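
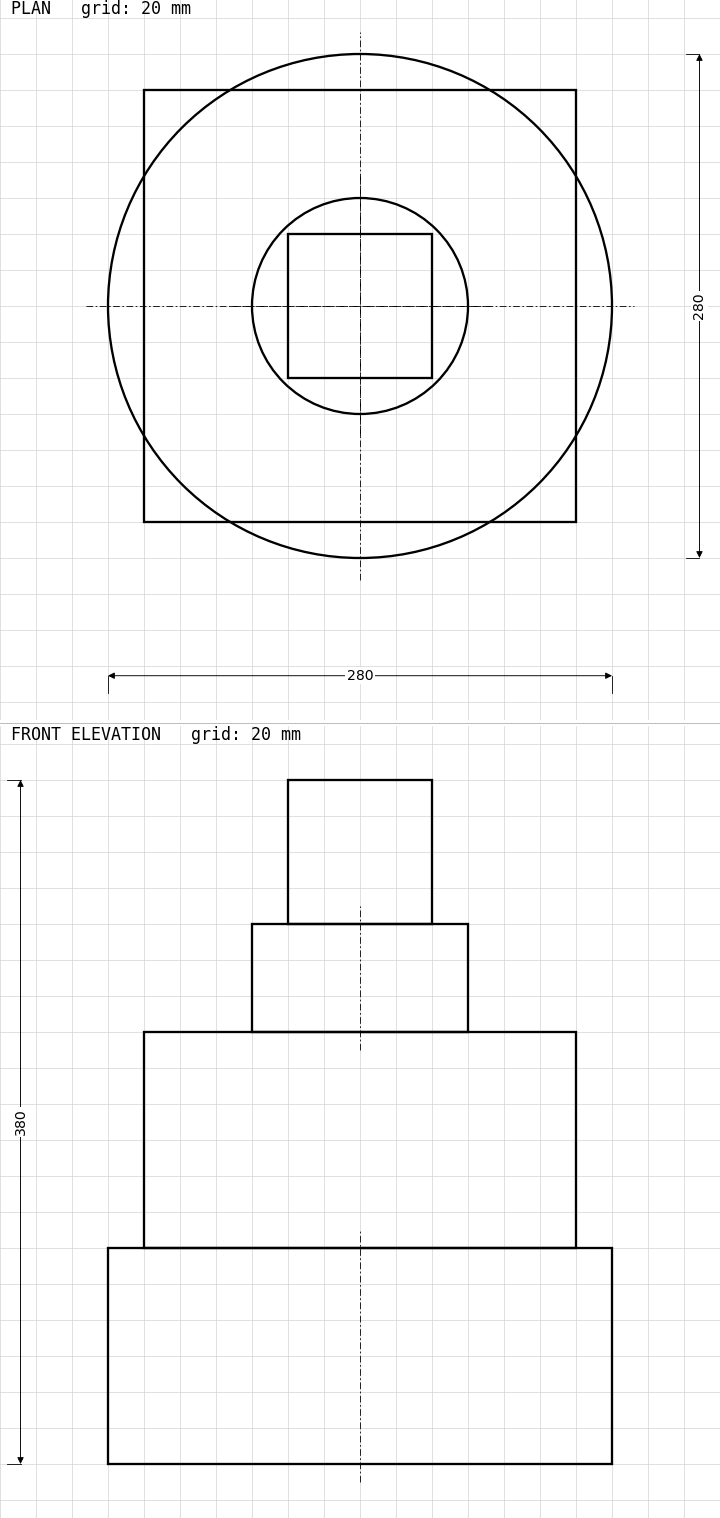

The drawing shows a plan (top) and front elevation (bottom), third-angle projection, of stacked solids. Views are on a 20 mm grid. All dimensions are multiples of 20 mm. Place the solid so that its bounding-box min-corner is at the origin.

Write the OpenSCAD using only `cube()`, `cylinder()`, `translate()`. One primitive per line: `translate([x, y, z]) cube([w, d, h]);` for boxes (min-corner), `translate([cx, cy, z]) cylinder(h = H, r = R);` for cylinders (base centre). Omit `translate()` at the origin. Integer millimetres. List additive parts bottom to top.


translate([140, 140, 0]) cylinder(h = 120, r = 140);
translate([20, 20, 120]) cube([240, 240, 120]);
translate([140, 140, 240]) cylinder(h = 60, r = 60);
translate([100, 100, 300]) cube([80, 80, 80]);


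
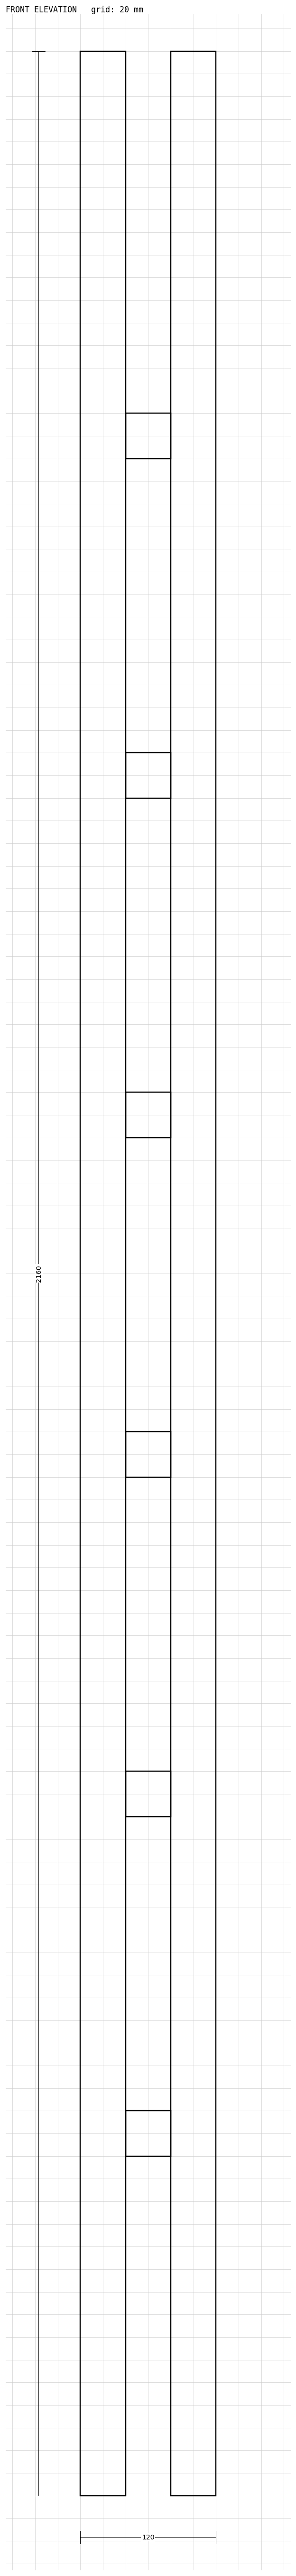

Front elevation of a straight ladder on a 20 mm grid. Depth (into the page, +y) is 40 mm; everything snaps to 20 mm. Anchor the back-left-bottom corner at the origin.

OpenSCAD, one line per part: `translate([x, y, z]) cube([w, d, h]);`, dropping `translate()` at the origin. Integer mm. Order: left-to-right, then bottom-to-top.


cube([40, 40, 2160]);
translate([40, 0, 300]) cube([40, 40, 40]);
translate([40, 0, 600]) cube([40, 40, 40]);
translate([40, 0, 900]) cube([40, 40, 40]);
translate([40, 0, 1200]) cube([40, 40, 40]);
translate([40, 0, 1500]) cube([40, 40, 40]);
translate([40, 0, 1800]) cube([40, 40, 40]);
translate([80, 0, 0]) cube([40, 40, 2160]);


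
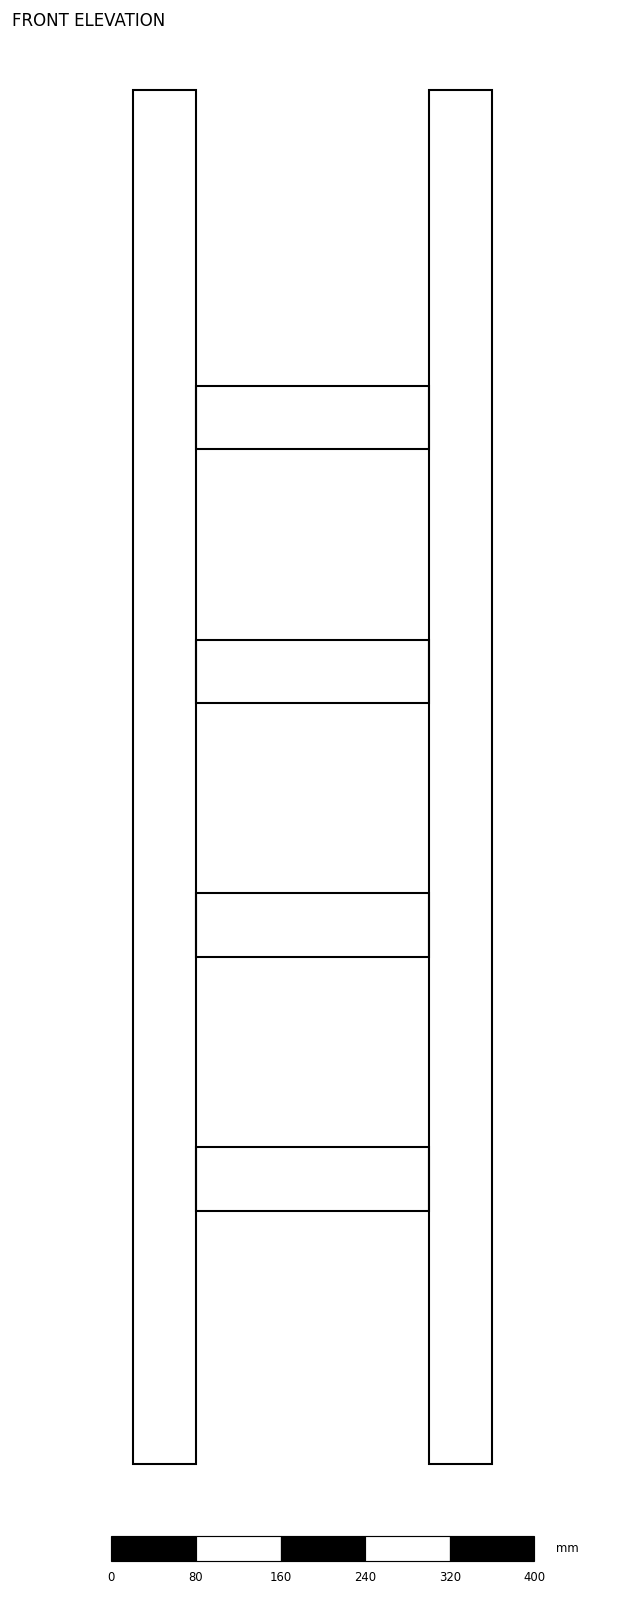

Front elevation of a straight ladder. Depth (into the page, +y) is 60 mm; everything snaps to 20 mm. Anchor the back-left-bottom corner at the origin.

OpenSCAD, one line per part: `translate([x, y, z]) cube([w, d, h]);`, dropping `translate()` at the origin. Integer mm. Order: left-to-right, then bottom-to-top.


cube([60, 60, 1300]);
translate([60, 0, 240]) cube([220, 60, 60]);
translate([60, 0, 480]) cube([220, 60, 60]);
translate([60, 0, 720]) cube([220, 60, 60]);
translate([60, 0, 960]) cube([220, 60, 60]);
translate([280, 0, 0]) cube([60, 60, 1300]);


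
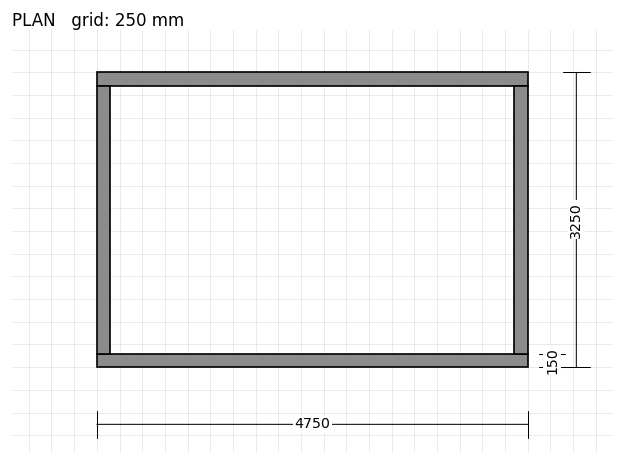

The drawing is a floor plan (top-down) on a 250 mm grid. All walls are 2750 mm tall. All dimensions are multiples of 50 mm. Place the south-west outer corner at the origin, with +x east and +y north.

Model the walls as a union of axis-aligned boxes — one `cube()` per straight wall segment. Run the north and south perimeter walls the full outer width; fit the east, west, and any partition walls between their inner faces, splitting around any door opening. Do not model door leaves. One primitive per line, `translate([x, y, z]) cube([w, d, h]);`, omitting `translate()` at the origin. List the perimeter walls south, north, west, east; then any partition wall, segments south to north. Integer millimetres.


cube([4750, 150, 2750]);
translate([0, 3100, 0]) cube([4750, 150, 2750]);
translate([0, 150, 0]) cube([150, 2950, 2750]);
translate([4600, 150, 0]) cube([150, 2950, 2750]);


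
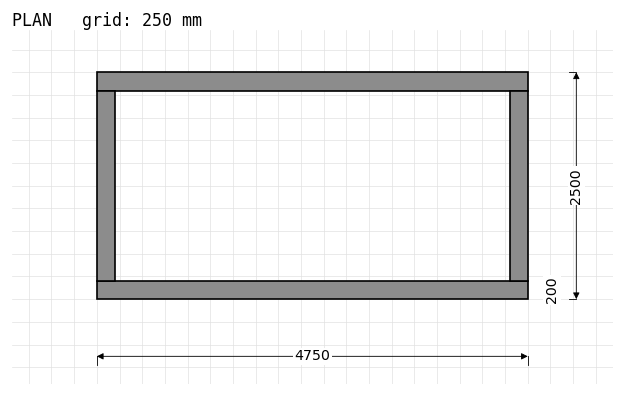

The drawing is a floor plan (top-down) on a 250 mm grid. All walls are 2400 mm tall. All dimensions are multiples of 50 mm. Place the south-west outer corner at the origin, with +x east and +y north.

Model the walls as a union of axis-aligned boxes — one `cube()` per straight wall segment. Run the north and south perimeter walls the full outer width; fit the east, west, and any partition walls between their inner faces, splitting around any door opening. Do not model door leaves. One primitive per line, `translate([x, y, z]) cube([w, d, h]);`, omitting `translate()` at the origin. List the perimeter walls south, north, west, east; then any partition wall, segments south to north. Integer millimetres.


cube([4750, 200, 2400]);
translate([0, 2300, 0]) cube([4750, 200, 2400]);
translate([0, 200, 0]) cube([200, 2100, 2400]);
translate([4550, 200, 0]) cube([200, 2100, 2400]);


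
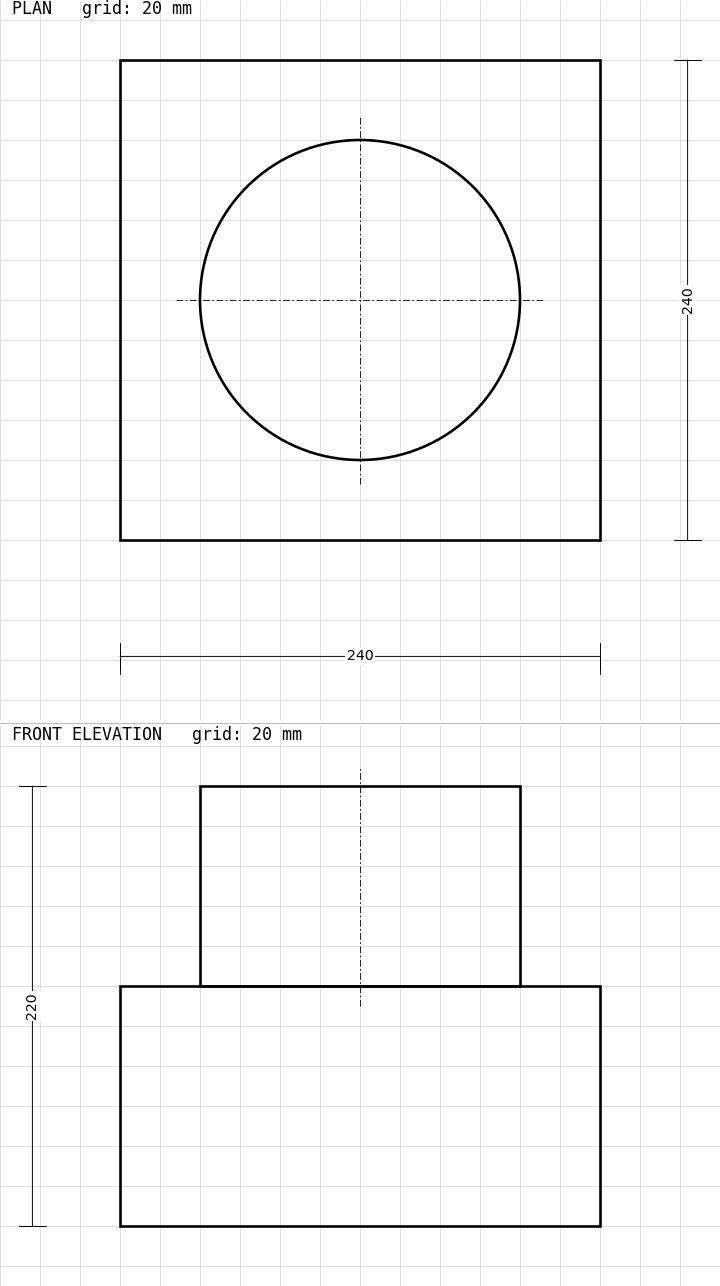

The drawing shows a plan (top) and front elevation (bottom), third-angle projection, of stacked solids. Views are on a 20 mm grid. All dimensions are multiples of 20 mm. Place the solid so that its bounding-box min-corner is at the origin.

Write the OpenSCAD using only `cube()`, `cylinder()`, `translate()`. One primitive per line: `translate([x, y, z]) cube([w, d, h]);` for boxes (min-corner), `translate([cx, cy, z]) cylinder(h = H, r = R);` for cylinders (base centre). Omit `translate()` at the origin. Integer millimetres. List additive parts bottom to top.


cube([240, 240, 120]);
translate([120, 120, 120]) cylinder(h = 100, r = 80);


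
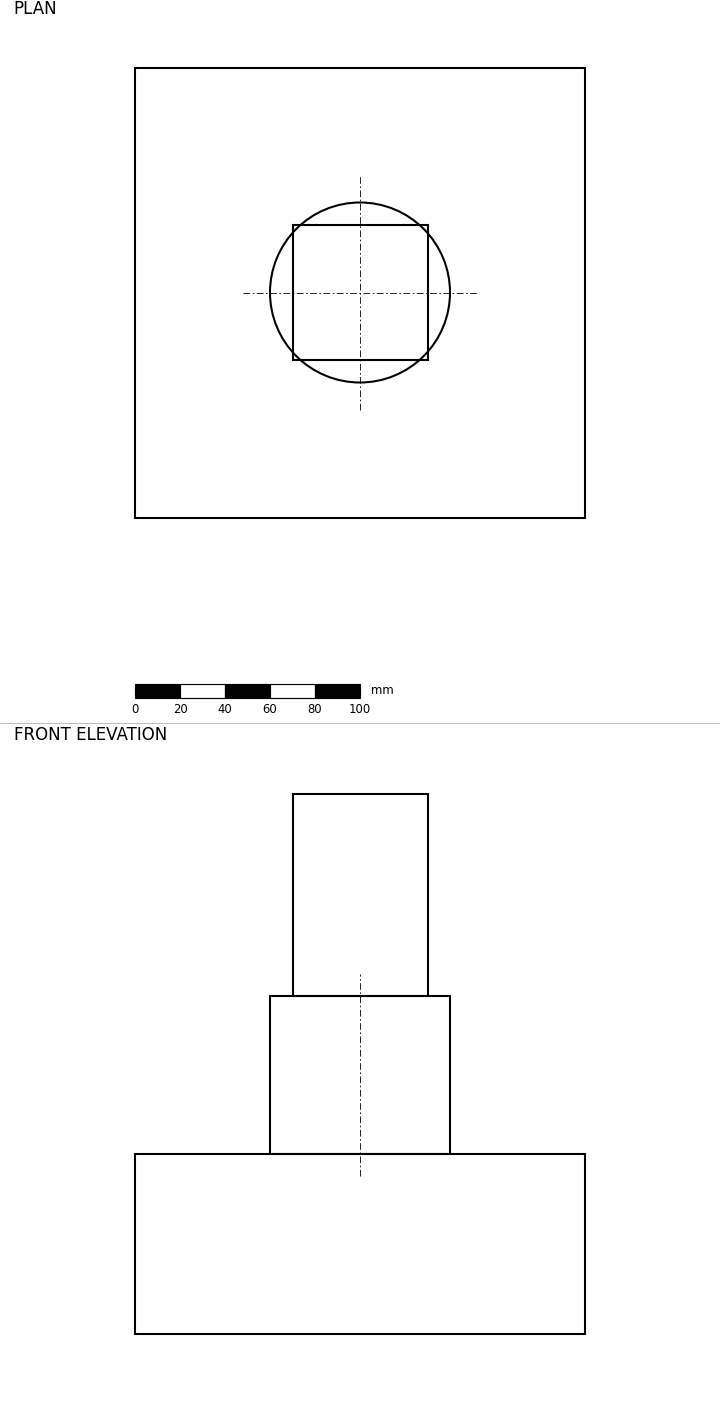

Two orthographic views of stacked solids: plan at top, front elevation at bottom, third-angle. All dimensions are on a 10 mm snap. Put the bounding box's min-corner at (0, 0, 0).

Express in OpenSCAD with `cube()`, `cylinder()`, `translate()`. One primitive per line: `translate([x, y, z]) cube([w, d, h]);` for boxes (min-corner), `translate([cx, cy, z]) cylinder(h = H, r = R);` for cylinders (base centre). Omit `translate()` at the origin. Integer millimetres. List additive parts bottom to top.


cube([200, 200, 80]);
translate([100, 100, 80]) cylinder(h = 70, r = 40);
translate([70, 70, 150]) cube([60, 60, 90]);


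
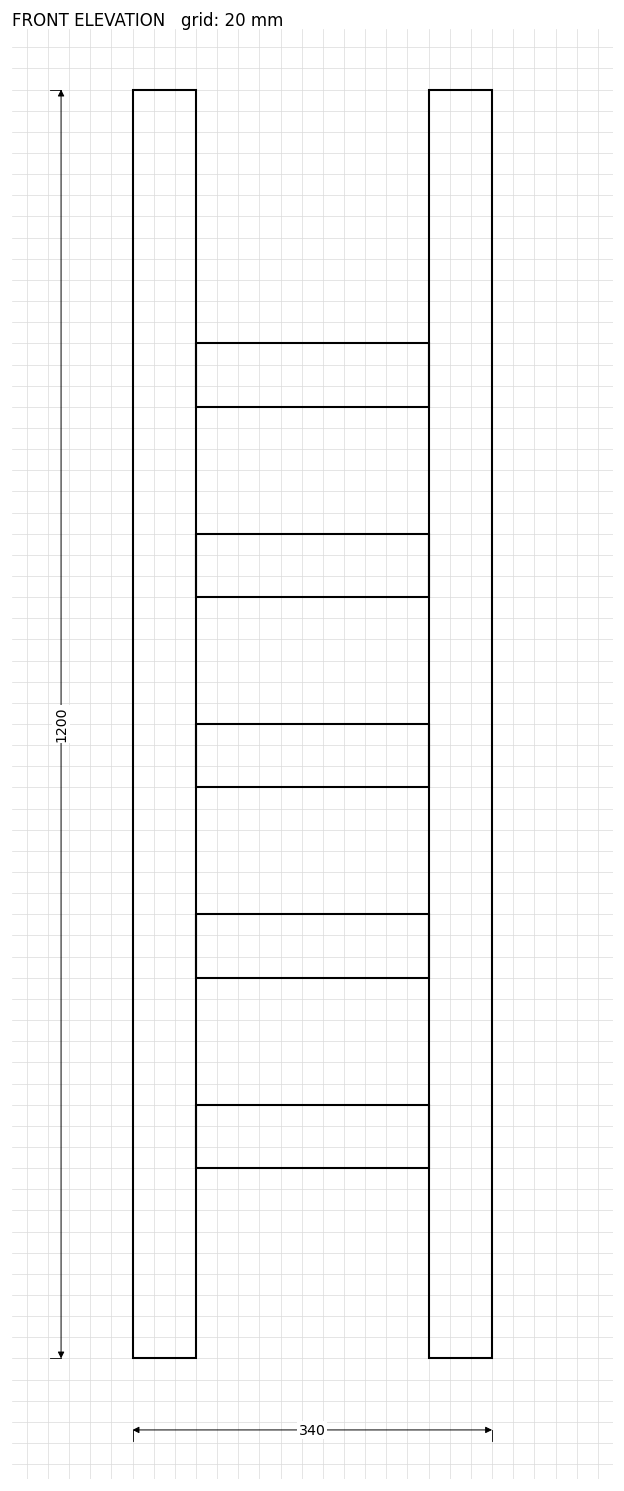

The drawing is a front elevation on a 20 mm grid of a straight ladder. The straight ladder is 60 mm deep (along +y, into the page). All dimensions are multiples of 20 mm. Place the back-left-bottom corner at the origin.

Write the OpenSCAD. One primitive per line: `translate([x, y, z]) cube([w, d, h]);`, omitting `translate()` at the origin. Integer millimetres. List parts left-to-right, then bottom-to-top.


cube([60, 60, 1200]);
translate([60, 0, 180]) cube([220, 60, 60]);
translate([60, 0, 360]) cube([220, 60, 60]);
translate([60, 0, 540]) cube([220, 60, 60]);
translate([60, 0, 720]) cube([220, 60, 60]);
translate([60, 0, 900]) cube([220, 60, 60]);
translate([280, 0, 0]) cube([60, 60, 1200]);


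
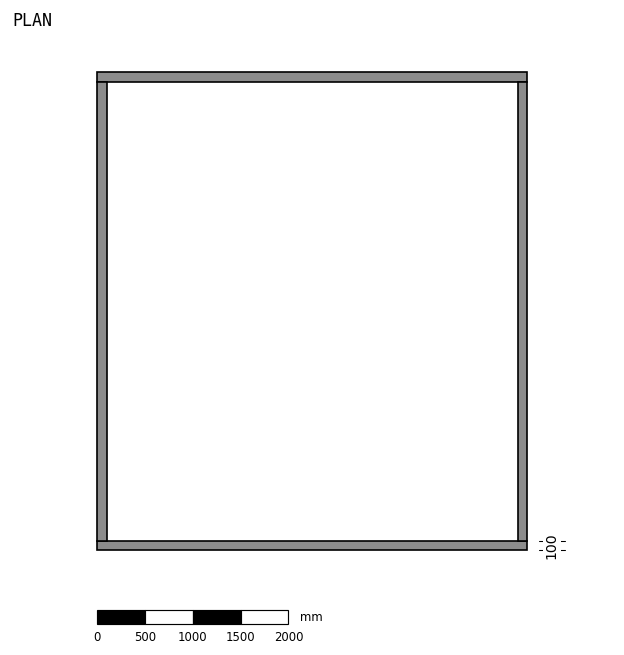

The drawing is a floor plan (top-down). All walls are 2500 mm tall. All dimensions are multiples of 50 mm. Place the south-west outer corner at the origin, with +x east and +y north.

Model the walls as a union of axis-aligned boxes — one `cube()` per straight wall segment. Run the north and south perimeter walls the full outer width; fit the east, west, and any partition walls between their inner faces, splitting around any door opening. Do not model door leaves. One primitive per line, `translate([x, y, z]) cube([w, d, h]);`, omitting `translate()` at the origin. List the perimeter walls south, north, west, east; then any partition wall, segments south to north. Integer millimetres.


cube([4500, 100, 2500]);
translate([0, 4900, 0]) cube([4500, 100, 2500]);
translate([0, 100, 0]) cube([100, 4800, 2500]);
translate([4400, 100, 0]) cube([100, 4800, 2500]);


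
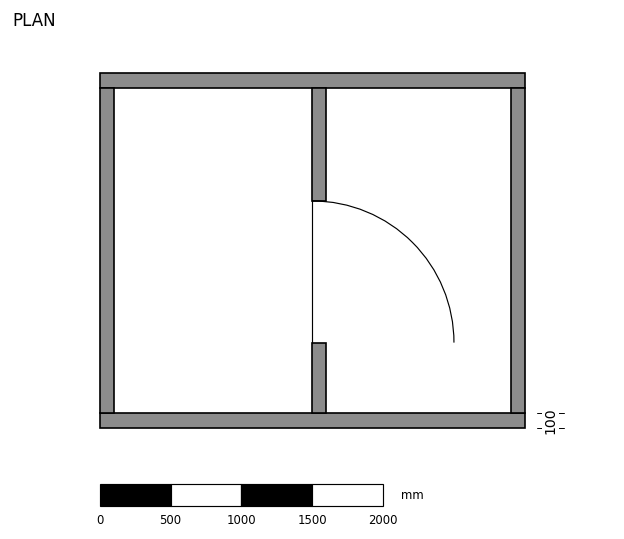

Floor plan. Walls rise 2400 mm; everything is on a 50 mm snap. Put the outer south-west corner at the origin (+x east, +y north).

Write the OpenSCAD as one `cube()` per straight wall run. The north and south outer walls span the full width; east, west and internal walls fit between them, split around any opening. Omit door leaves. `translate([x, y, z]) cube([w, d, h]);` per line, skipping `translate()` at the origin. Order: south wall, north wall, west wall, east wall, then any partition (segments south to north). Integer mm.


cube([3000, 100, 2400]);
translate([0, 2400, 0]) cube([3000, 100, 2400]);
translate([0, 100, 0]) cube([100, 2300, 2400]);
translate([2900, 100, 0]) cube([100, 2300, 2400]);
translate([1500, 100, 0]) cube([100, 500, 2400]);
translate([1500, 1600, 0]) cube([100, 800, 2400]);


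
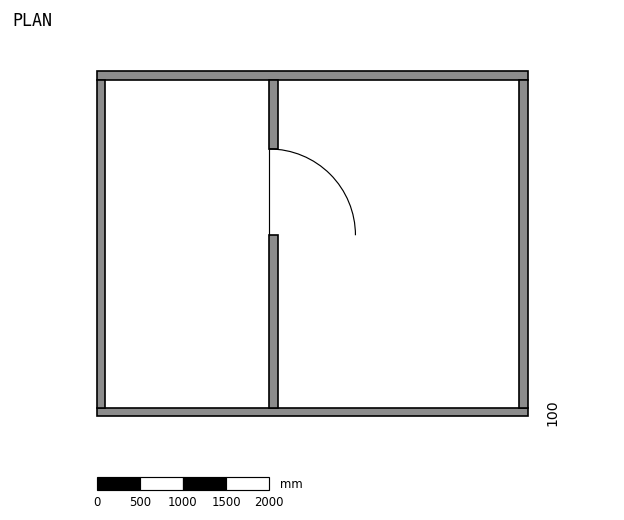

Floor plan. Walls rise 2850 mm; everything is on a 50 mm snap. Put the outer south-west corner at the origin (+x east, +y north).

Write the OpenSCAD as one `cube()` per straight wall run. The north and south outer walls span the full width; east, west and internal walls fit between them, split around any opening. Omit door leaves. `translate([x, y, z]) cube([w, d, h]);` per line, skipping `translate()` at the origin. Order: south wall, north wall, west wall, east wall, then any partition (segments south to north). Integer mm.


cube([5000, 100, 2850]);
translate([0, 3900, 0]) cube([5000, 100, 2850]);
translate([0, 100, 0]) cube([100, 3800, 2850]);
translate([4900, 100, 0]) cube([100, 3800, 2850]);
translate([2000, 100, 0]) cube([100, 2000, 2850]);
translate([2000, 3100, 0]) cube([100, 800, 2850]);


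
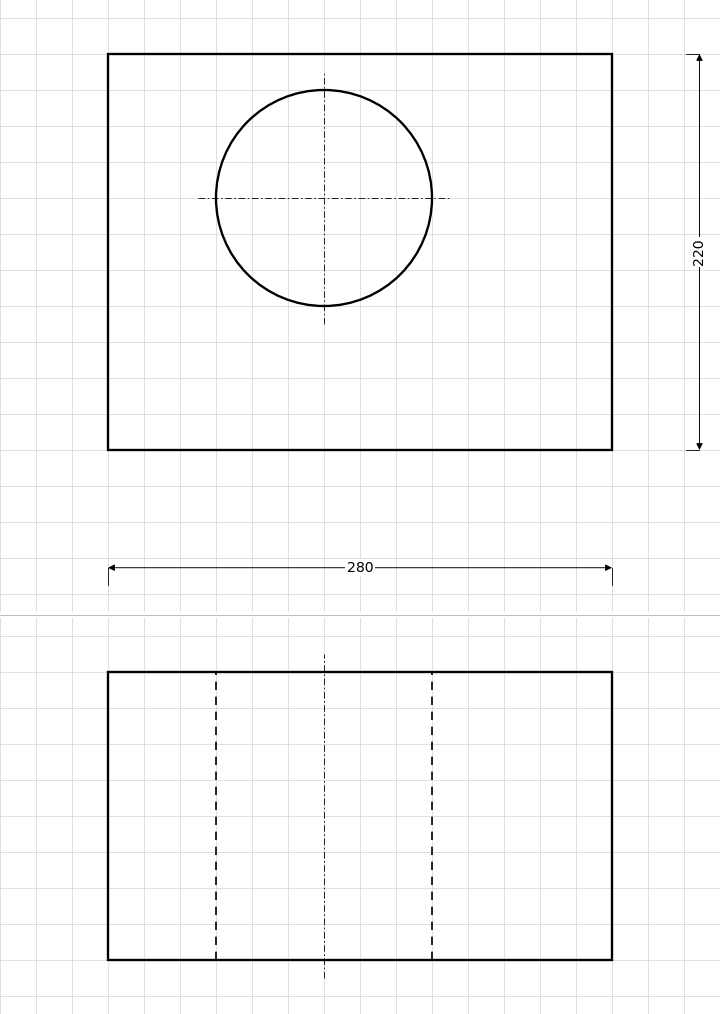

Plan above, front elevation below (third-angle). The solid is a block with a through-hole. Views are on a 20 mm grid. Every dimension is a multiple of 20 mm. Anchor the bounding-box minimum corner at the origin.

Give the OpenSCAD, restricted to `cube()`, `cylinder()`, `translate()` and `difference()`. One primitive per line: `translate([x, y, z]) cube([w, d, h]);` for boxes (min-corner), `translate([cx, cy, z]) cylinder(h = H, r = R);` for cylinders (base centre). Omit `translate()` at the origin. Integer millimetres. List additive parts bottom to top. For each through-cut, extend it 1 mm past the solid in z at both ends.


difference() {
  cube([280, 220, 160]);
  translate([120, 140, -1]) cylinder(h = 162, r = 60);
}


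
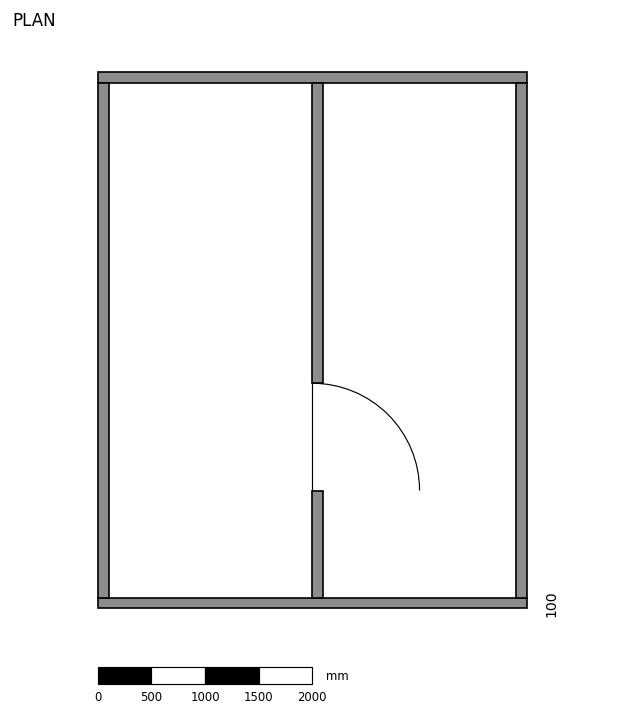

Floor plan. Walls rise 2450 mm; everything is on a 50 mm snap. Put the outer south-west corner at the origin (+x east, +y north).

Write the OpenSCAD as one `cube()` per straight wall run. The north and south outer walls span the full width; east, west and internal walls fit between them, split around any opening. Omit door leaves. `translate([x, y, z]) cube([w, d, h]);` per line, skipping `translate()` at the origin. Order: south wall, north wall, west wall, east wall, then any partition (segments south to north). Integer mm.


cube([4000, 100, 2450]);
translate([0, 4900, 0]) cube([4000, 100, 2450]);
translate([0, 100, 0]) cube([100, 4800, 2450]);
translate([3900, 100, 0]) cube([100, 4800, 2450]);
translate([2000, 100, 0]) cube([100, 1000, 2450]);
translate([2000, 2100, 0]) cube([100, 2800, 2450]);


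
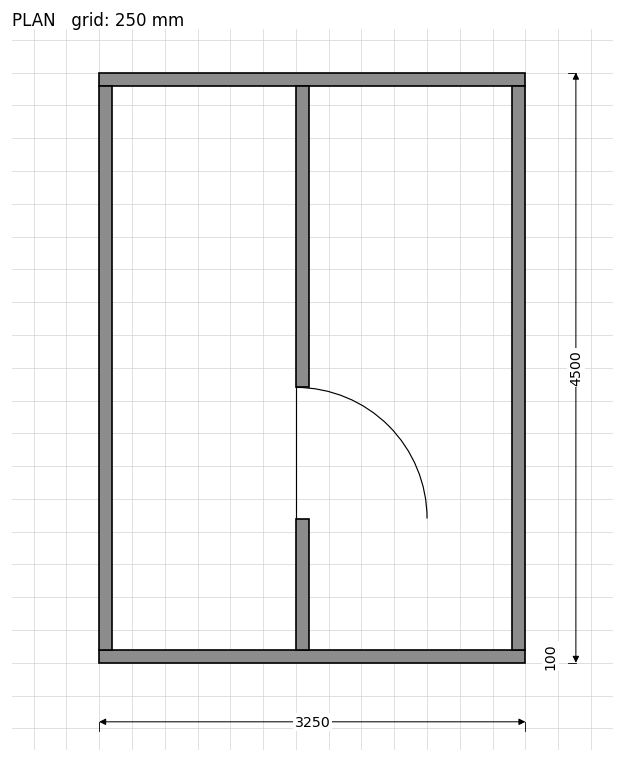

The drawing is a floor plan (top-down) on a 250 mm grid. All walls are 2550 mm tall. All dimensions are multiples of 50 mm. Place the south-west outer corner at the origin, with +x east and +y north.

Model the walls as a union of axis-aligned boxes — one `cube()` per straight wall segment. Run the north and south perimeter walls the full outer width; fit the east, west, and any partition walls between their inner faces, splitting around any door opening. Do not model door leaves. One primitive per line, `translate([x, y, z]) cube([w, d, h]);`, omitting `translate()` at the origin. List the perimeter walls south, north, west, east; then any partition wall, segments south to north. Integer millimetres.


cube([3250, 100, 2550]);
translate([0, 4400, 0]) cube([3250, 100, 2550]);
translate([0, 100, 0]) cube([100, 4300, 2550]);
translate([3150, 100, 0]) cube([100, 4300, 2550]);
translate([1500, 100, 0]) cube([100, 1000, 2550]);
translate([1500, 2100, 0]) cube([100, 2300, 2550]);


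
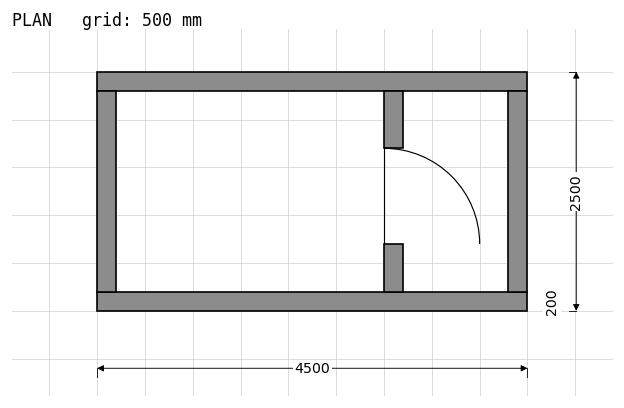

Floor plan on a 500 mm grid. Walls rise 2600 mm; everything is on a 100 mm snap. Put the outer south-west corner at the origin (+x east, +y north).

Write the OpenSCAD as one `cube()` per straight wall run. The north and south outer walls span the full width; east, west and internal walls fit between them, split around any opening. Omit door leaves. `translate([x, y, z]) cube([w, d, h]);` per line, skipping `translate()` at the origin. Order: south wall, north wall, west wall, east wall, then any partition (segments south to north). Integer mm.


cube([4500, 200, 2600]);
translate([0, 2300, 0]) cube([4500, 200, 2600]);
translate([0, 200, 0]) cube([200, 2100, 2600]);
translate([4300, 200, 0]) cube([200, 2100, 2600]);
translate([3000, 200, 0]) cube([200, 500, 2600]);
translate([3000, 1700, 0]) cube([200, 600, 2600]);


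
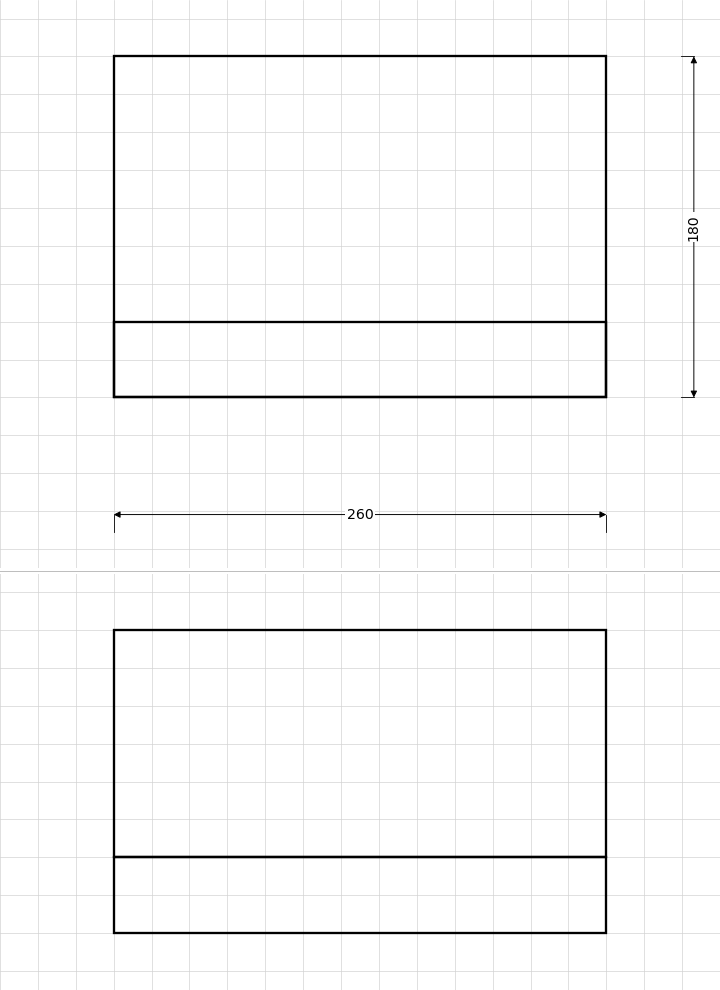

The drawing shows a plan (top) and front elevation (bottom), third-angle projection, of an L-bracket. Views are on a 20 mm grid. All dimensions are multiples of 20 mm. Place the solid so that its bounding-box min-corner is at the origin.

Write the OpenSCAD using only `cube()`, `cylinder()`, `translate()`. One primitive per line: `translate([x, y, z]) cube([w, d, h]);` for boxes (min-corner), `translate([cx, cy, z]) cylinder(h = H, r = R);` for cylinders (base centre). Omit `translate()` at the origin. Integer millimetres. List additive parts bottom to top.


cube([260, 180, 40]);
translate([0, 0, 40]) cube([260, 40, 120]);


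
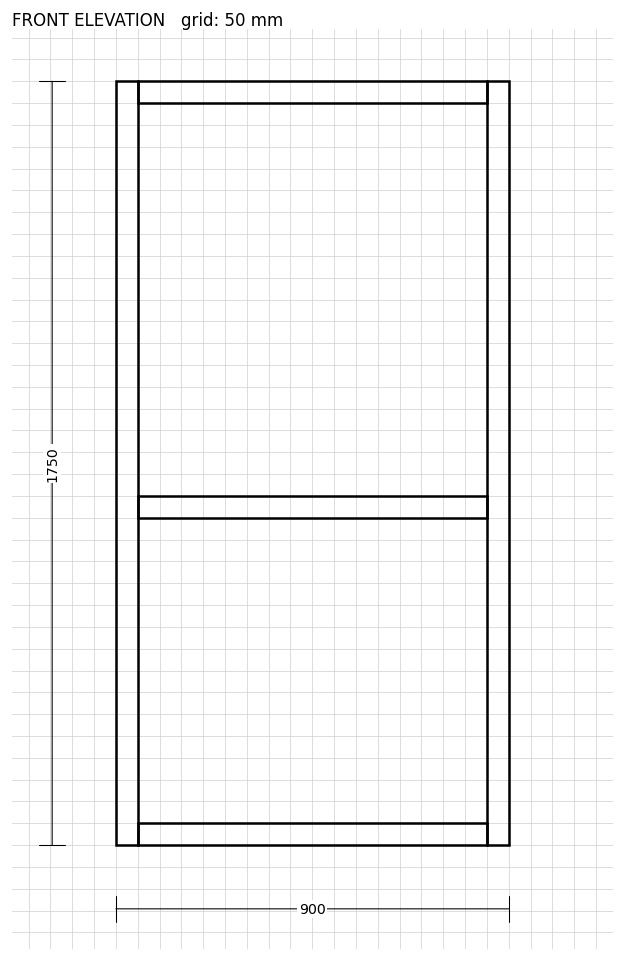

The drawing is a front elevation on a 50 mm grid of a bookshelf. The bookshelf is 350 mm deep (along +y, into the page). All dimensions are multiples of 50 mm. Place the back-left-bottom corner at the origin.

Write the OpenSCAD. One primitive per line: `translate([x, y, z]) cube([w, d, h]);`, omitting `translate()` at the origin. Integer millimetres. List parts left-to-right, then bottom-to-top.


cube([50, 350, 1750]);
translate([50, 0, 0]) cube([800, 350, 50]);
translate([50, 0, 750]) cube([800, 350, 50]);
translate([50, 0, 1700]) cube([800, 350, 50]);
translate([850, 0, 0]) cube([50, 350, 1750]);


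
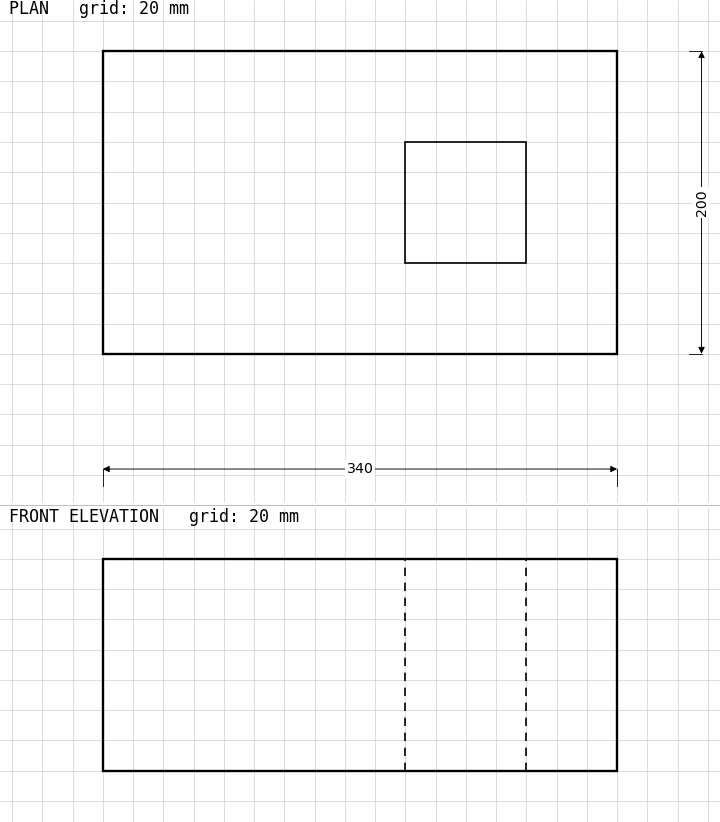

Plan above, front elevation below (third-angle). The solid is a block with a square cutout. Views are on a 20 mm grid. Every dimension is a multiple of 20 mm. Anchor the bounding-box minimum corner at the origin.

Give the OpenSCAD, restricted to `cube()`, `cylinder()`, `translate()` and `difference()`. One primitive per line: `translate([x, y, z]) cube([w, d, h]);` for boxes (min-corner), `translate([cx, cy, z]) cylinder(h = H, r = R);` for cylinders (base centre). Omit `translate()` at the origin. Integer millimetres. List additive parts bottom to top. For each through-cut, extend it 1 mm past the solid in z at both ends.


difference() {
  cube([340, 200, 140]);
  translate([200, 60, -1]) cube([80, 80, 142]);
}


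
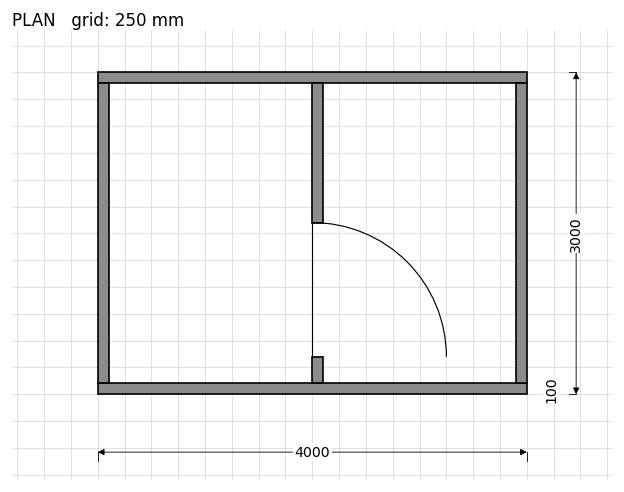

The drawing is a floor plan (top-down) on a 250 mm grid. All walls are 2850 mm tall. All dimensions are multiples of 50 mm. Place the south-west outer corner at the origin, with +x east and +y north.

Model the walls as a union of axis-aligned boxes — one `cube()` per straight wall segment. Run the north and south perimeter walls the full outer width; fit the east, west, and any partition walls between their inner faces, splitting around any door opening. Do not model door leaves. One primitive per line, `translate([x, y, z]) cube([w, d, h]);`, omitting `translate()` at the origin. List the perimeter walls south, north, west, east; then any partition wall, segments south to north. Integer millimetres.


cube([4000, 100, 2850]);
translate([0, 2900, 0]) cube([4000, 100, 2850]);
translate([0, 100, 0]) cube([100, 2800, 2850]);
translate([3900, 100, 0]) cube([100, 2800, 2850]);
translate([2000, 100, 0]) cube([100, 250, 2850]);
translate([2000, 1600, 0]) cube([100, 1300, 2850]);


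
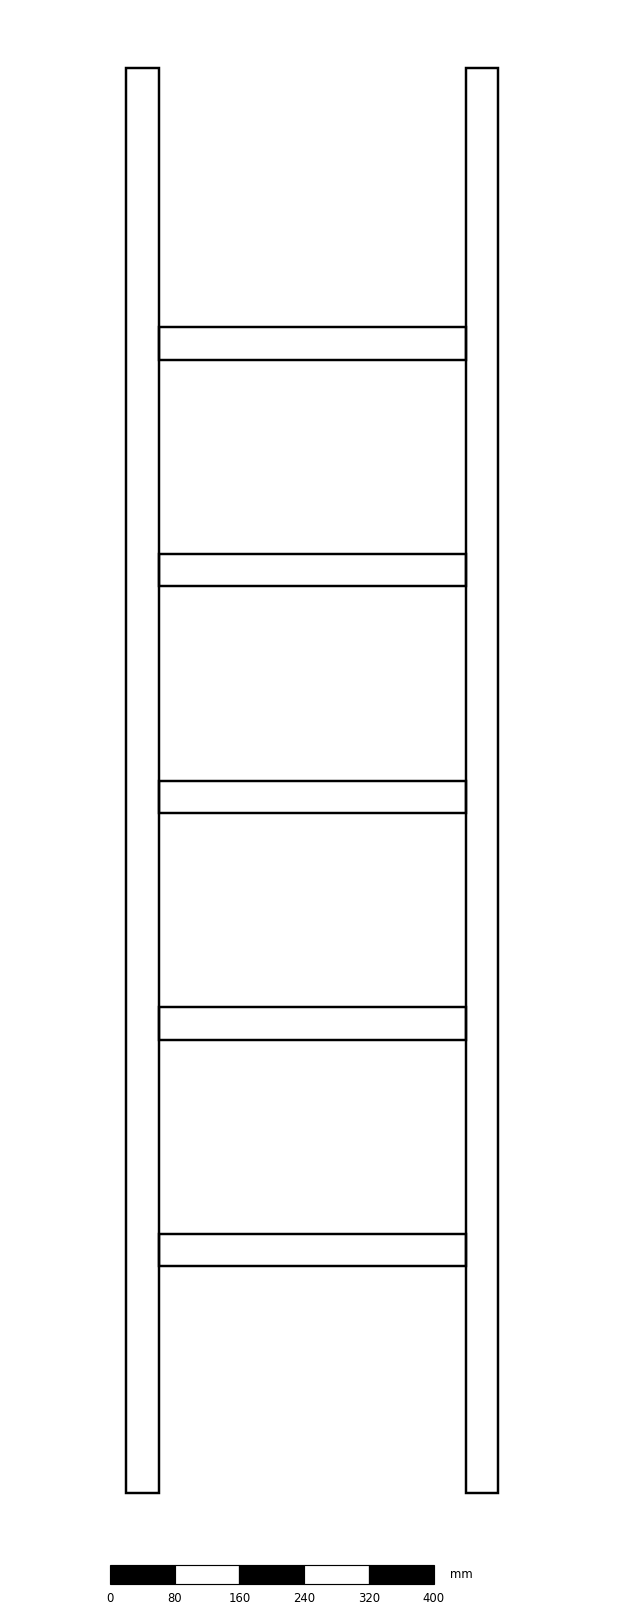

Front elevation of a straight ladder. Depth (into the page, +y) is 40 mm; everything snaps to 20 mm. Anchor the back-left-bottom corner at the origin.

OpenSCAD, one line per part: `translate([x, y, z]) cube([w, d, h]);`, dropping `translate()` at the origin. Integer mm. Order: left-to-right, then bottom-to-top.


cube([40, 40, 1760]);
translate([40, 0, 280]) cube([380, 40, 40]);
translate([40, 0, 560]) cube([380, 40, 40]);
translate([40, 0, 840]) cube([380, 40, 40]);
translate([40, 0, 1120]) cube([380, 40, 40]);
translate([40, 0, 1400]) cube([380, 40, 40]);
translate([420, 0, 0]) cube([40, 40, 1760]);


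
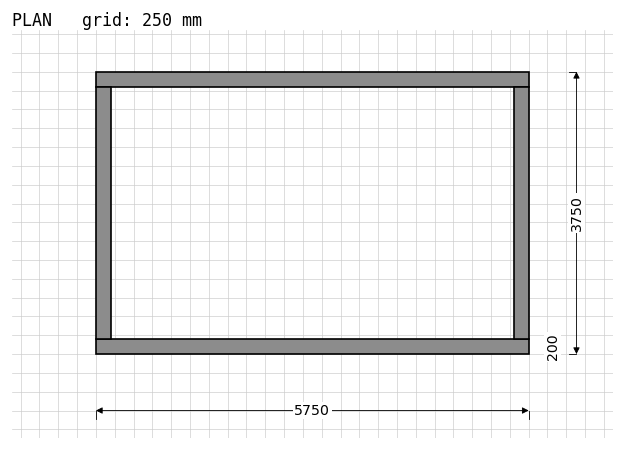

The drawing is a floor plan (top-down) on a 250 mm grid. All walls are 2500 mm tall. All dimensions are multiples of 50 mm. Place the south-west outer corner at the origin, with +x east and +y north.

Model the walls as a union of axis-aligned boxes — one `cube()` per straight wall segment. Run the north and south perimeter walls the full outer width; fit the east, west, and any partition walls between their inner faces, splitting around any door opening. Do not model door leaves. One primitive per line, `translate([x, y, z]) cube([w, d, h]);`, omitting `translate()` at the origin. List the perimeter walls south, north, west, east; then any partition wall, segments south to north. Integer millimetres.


cube([5750, 200, 2500]);
translate([0, 3550, 0]) cube([5750, 200, 2500]);
translate([0, 200, 0]) cube([200, 3350, 2500]);
translate([5550, 200, 0]) cube([200, 3350, 2500]);


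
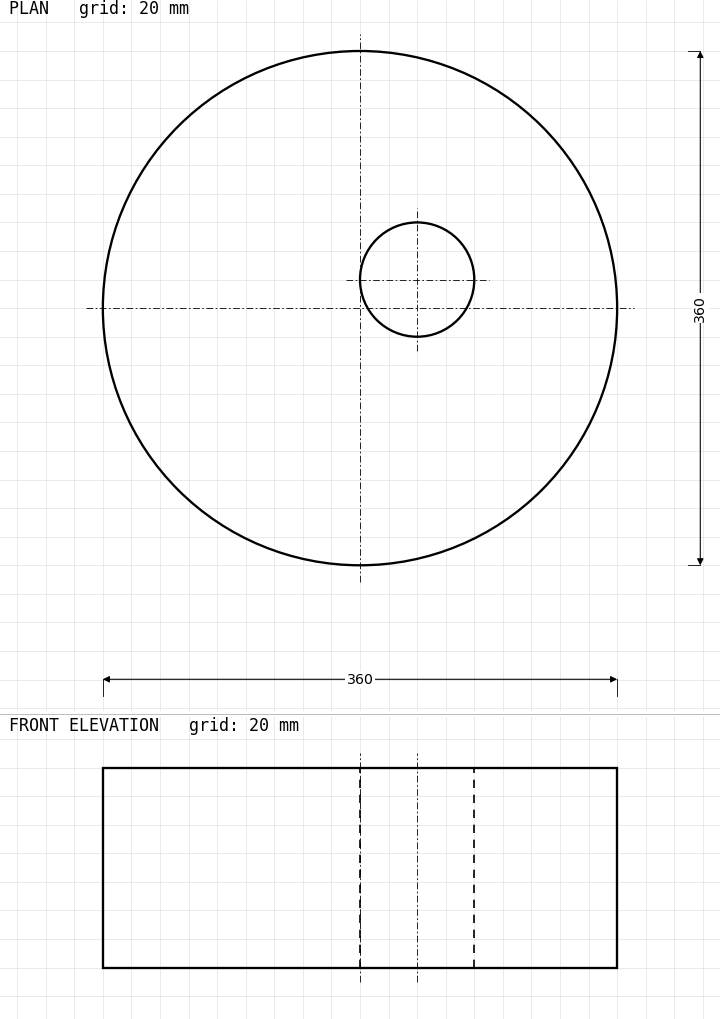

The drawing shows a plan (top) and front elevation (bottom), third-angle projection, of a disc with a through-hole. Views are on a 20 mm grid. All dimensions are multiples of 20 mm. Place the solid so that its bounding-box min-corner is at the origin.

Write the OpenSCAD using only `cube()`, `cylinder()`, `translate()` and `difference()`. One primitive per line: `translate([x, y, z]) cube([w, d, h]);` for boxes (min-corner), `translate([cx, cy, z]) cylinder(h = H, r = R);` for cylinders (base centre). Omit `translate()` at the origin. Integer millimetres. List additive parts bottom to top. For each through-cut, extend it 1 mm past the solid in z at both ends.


difference() {
  translate([180, 180, 0]) cylinder(h = 140, r = 180);
  translate([220, 200, -1]) cylinder(h = 142, r = 40);
}


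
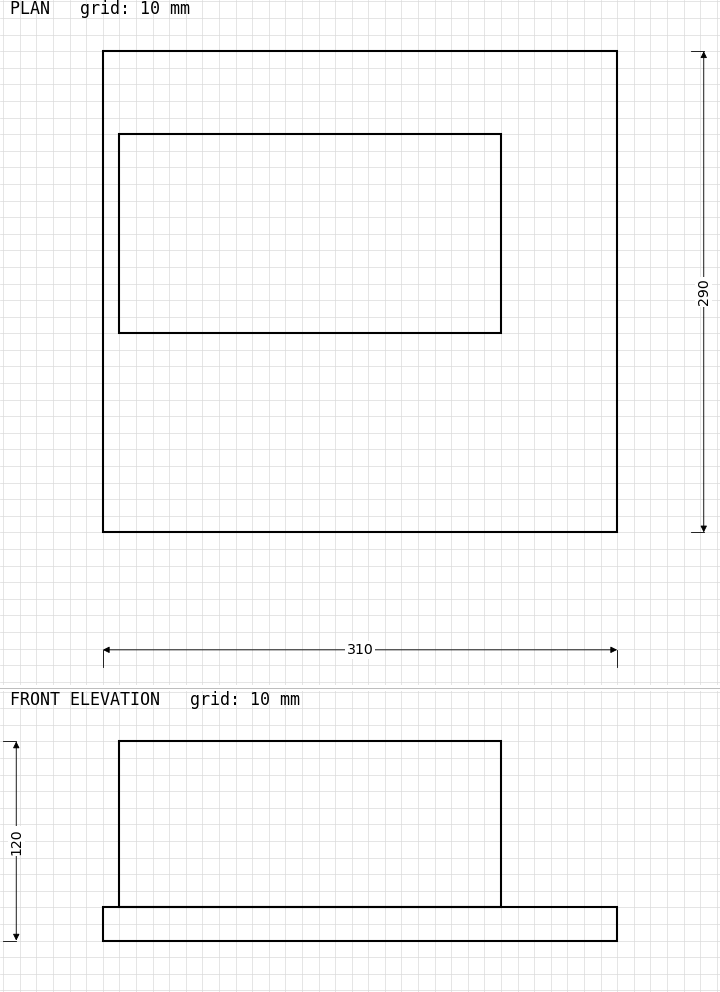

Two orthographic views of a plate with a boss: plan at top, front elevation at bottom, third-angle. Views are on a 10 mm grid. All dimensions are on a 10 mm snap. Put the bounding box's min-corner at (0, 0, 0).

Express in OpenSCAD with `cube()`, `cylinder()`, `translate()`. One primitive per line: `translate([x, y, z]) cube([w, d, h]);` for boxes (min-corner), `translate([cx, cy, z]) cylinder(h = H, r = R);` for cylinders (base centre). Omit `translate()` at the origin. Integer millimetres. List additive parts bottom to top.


cube([310, 290, 20]);
translate([10, 120, 20]) cube([230, 120, 100]);


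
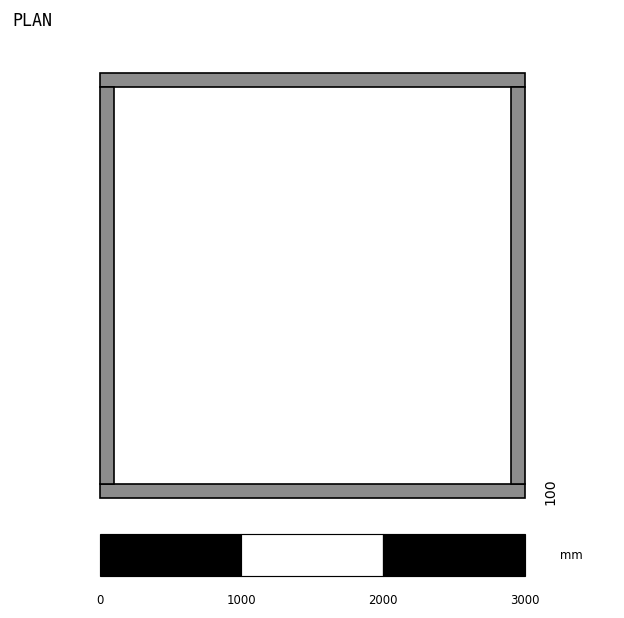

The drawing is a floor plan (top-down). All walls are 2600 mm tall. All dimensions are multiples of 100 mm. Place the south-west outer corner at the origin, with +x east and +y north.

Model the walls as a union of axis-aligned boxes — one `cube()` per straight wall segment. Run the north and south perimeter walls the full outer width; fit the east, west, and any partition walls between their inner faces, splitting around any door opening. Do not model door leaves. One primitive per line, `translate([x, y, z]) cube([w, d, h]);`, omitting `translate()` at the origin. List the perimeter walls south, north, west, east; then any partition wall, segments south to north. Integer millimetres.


cube([3000, 100, 2600]);
translate([0, 2900, 0]) cube([3000, 100, 2600]);
translate([0, 100, 0]) cube([100, 2800, 2600]);
translate([2900, 100, 0]) cube([100, 2800, 2600]);


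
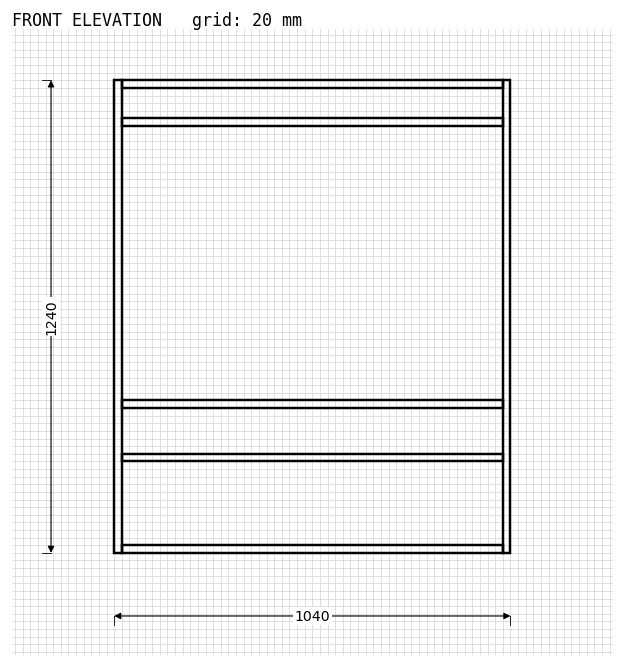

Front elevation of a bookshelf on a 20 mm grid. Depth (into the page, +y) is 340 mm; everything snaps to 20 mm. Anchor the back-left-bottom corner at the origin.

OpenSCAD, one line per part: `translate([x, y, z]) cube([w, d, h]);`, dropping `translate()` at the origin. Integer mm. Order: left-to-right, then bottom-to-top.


cube([20, 340, 1240]);
translate([20, 0, 0]) cube([1000, 340, 20]);
translate([20, 0, 240]) cube([1000, 340, 20]);
translate([20, 0, 380]) cube([1000, 340, 20]);
translate([20, 0, 1120]) cube([1000, 340, 20]);
translate([20, 0, 1220]) cube([1000, 340, 20]);
translate([1020, 0, 0]) cube([20, 340, 1240]);


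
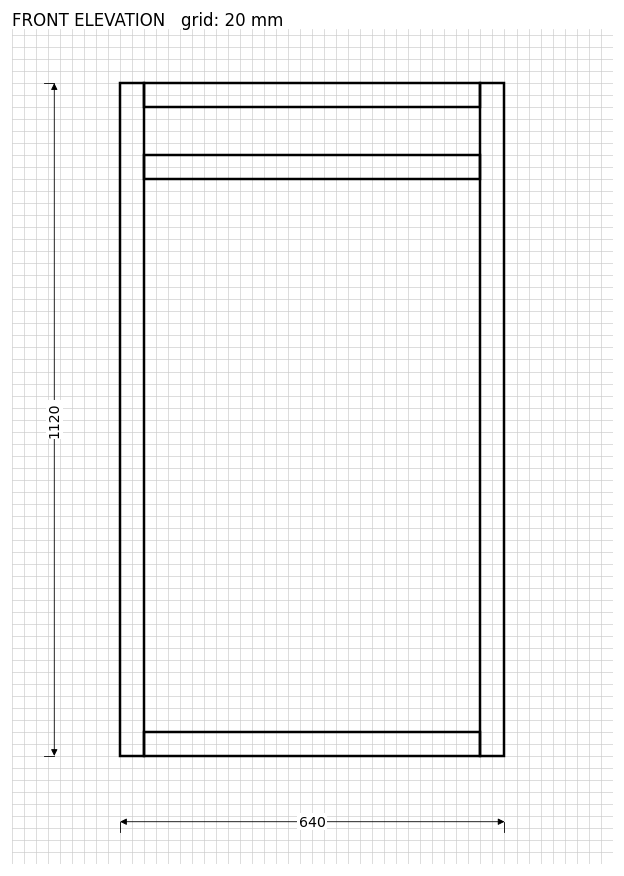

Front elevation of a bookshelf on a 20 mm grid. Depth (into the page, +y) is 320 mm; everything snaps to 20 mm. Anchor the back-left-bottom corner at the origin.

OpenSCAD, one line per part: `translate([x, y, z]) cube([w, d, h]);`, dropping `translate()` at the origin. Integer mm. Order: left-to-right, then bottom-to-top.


cube([40, 320, 1120]);
translate([40, 0, 0]) cube([560, 320, 40]);
translate([40, 0, 960]) cube([560, 320, 40]);
translate([40, 0, 1080]) cube([560, 320, 40]);
translate([600, 0, 0]) cube([40, 320, 1120]);


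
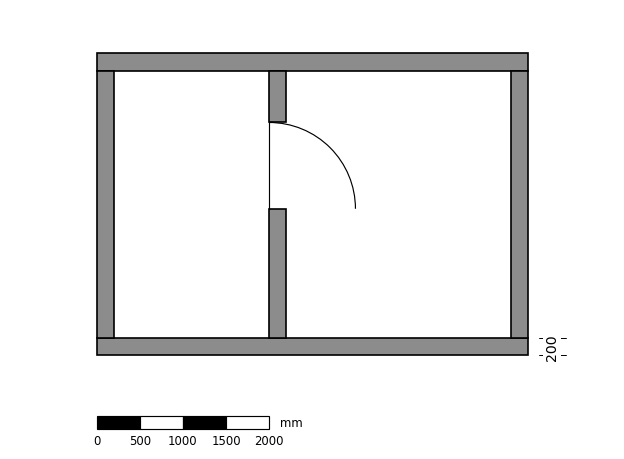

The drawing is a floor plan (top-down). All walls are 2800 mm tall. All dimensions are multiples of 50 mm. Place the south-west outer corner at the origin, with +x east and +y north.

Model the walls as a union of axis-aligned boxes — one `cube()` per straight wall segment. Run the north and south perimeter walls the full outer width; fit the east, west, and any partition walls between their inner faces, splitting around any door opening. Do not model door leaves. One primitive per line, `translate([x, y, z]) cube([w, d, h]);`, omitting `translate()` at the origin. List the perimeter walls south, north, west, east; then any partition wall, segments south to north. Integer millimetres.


cube([5000, 200, 2800]);
translate([0, 3300, 0]) cube([5000, 200, 2800]);
translate([0, 200, 0]) cube([200, 3100, 2800]);
translate([4800, 200, 0]) cube([200, 3100, 2800]);
translate([2000, 200, 0]) cube([200, 1500, 2800]);
translate([2000, 2700, 0]) cube([200, 600, 2800]);


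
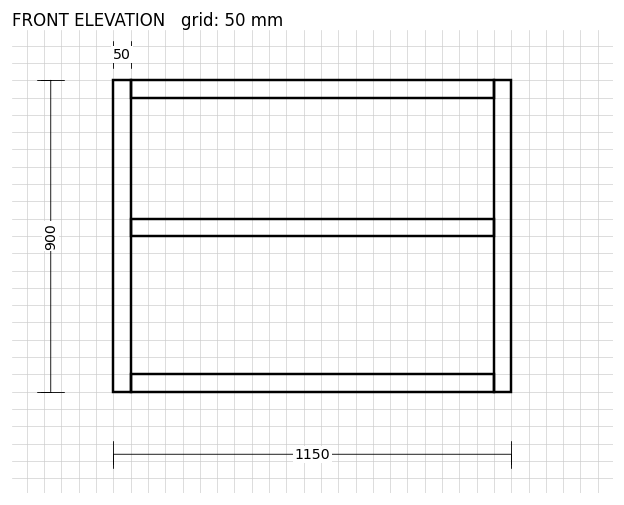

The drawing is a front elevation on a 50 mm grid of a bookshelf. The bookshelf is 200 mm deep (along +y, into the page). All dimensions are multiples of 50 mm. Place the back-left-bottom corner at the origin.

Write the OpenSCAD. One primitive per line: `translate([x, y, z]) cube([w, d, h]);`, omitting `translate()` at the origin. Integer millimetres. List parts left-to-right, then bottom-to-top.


cube([50, 200, 900]);
translate([50, 0, 0]) cube([1050, 200, 50]);
translate([50, 0, 450]) cube([1050, 200, 50]);
translate([50, 0, 850]) cube([1050, 200, 50]);
translate([1100, 0, 0]) cube([50, 200, 900]);


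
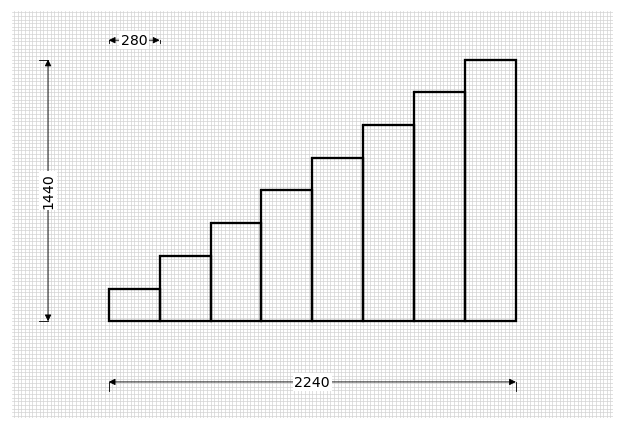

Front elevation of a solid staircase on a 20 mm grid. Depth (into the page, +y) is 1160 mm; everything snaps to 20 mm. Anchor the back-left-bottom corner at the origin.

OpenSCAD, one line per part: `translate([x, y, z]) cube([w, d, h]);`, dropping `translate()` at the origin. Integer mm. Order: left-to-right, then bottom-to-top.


cube([280, 1160, 180]);
translate([280, 0, 0]) cube([280, 1160, 360]);
translate([560, 0, 0]) cube([280, 1160, 540]);
translate([840, 0, 0]) cube([280, 1160, 720]);
translate([1120, 0, 0]) cube([280, 1160, 900]);
translate([1400, 0, 0]) cube([280, 1160, 1080]);
translate([1680, 0, 0]) cube([280, 1160, 1260]);
translate([1960, 0, 0]) cube([280, 1160, 1440]);


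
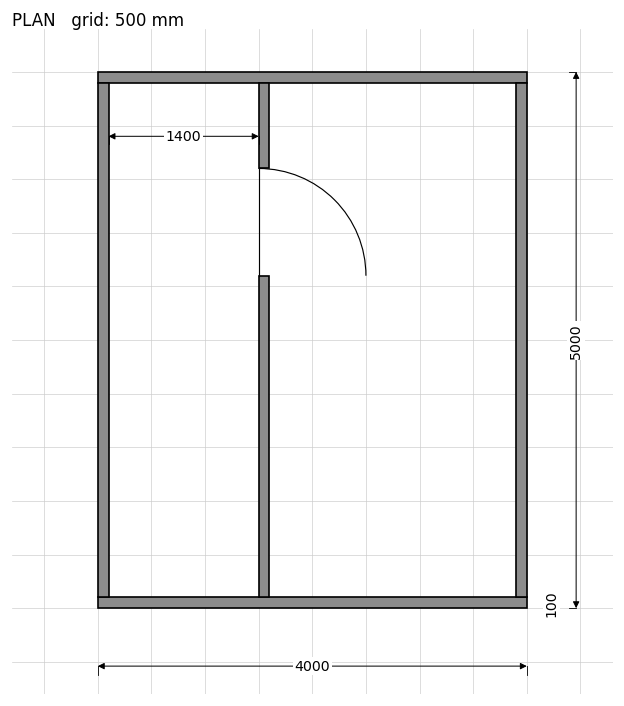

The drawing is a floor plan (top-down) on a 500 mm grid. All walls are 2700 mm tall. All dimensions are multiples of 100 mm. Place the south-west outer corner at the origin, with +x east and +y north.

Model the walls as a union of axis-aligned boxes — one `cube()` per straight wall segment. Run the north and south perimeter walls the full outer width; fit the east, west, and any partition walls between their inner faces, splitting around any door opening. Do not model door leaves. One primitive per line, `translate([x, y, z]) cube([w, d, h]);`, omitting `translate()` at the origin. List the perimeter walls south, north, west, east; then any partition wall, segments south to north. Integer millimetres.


cube([4000, 100, 2700]);
translate([0, 4900, 0]) cube([4000, 100, 2700]);
translate([0, 100, 0]) cube([100, 4800, 2700]);
translate([3900, 100, 0]) cube([100, 4800, 2700]);
translate([1500, 100, 0]) cube([100, 3000, 2700]);
translate([1500, 4100, 0]) cube([100, 800, 2700]);


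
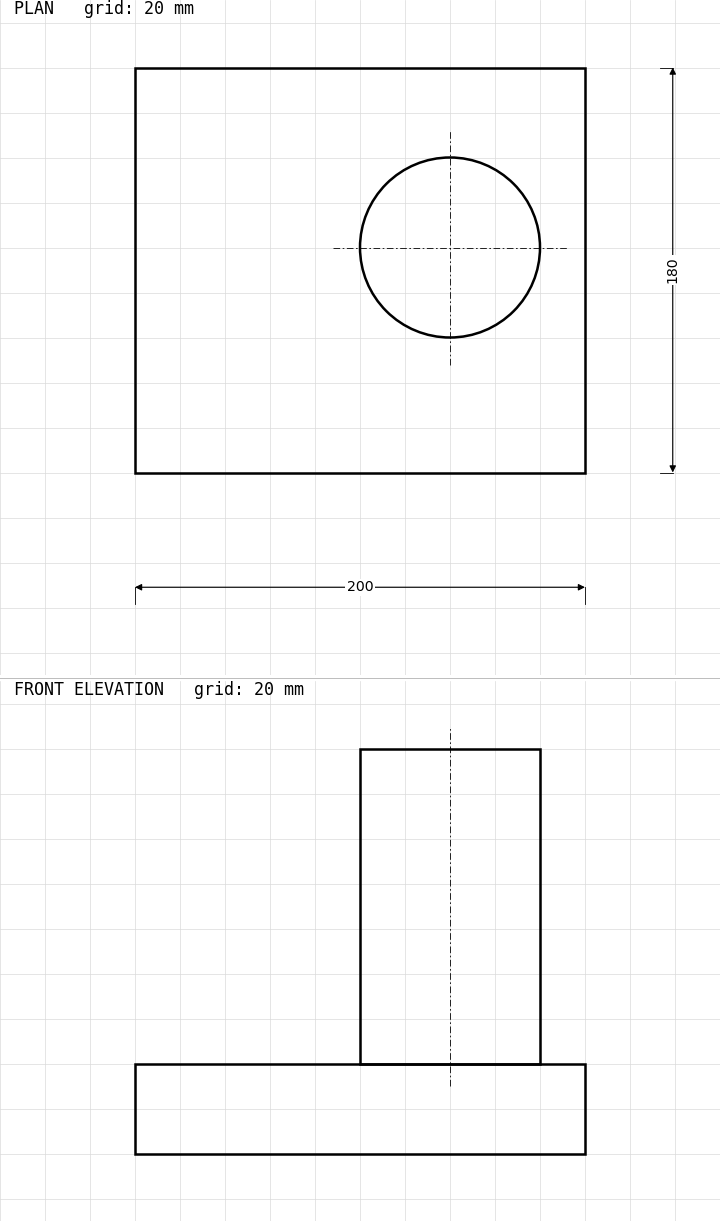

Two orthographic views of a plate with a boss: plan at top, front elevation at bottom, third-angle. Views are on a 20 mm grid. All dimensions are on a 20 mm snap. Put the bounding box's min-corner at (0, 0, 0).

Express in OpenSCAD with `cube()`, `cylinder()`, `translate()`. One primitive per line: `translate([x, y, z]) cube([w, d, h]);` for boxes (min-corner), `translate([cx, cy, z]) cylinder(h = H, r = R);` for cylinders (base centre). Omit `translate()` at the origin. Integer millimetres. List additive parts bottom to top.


cube([200, 180, 40]);
translate([140, 100, 40]) cylinder(h = 140, r = 40);


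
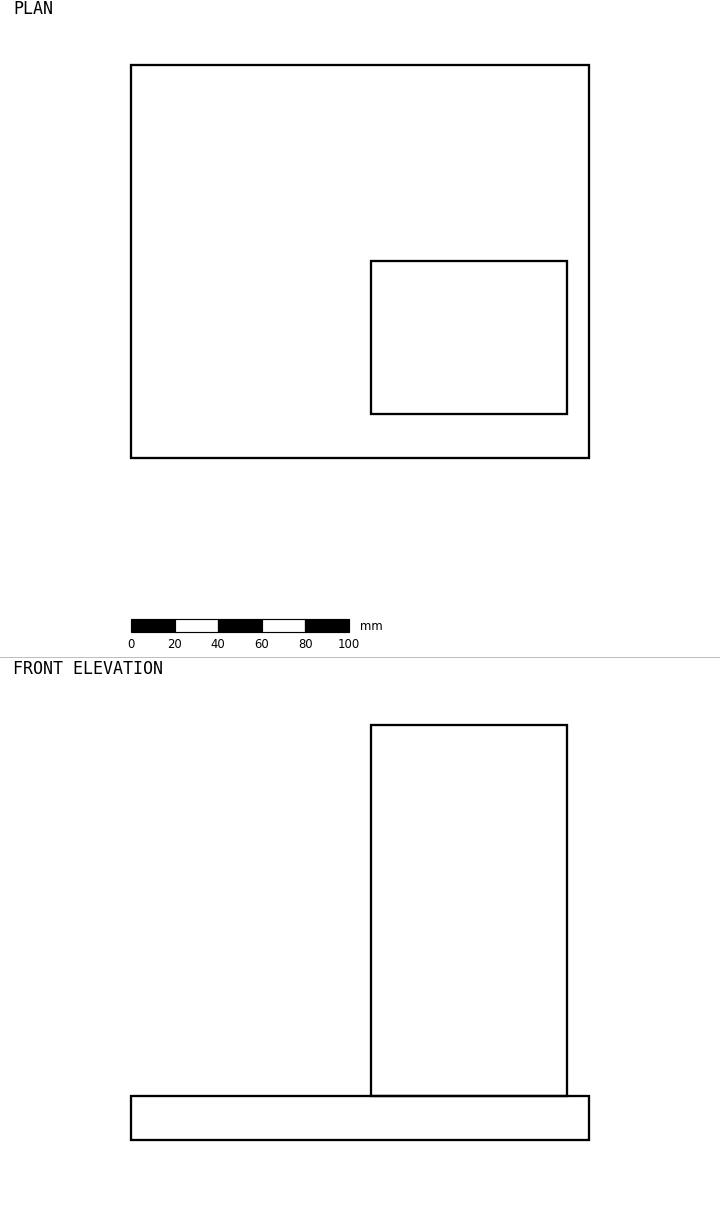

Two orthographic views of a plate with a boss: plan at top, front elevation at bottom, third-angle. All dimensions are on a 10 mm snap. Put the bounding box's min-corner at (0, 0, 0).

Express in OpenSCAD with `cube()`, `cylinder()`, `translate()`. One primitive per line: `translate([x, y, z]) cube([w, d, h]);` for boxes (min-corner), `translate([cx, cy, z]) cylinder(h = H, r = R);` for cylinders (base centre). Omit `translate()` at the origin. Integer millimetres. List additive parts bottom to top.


cube([210, 180, 20]);
translate([110, 20, 20]) cube([90, 70, 170]);


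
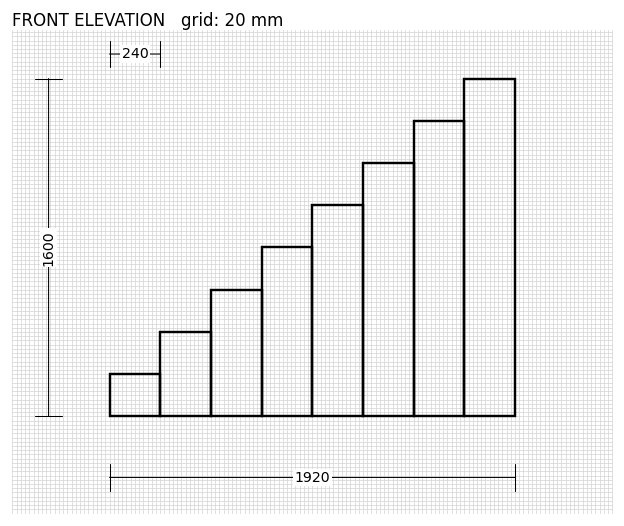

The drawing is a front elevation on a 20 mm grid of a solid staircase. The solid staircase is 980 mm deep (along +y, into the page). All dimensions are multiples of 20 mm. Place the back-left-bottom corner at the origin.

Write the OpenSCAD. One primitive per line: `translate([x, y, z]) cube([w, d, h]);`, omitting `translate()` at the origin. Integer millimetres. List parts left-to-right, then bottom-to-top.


cube([240, 980, 200]);
translate([240, 0, 0]) cube([240, 980, 400]);
translate([480, 0, 0]) cube([240, 980, 600]);
translate([720, 0, 0]) cube([240, 980, 800]);
translate([960, 0, 0]) cube([240, 980, 1000]);
translate([1200, 0, 0]) cube([240, 980, 1200]);
translate([1440, 0, 0]) cube([240, 980, 1400]);
translate([1680, 0, 0]) cube([240, 980, 1600]);


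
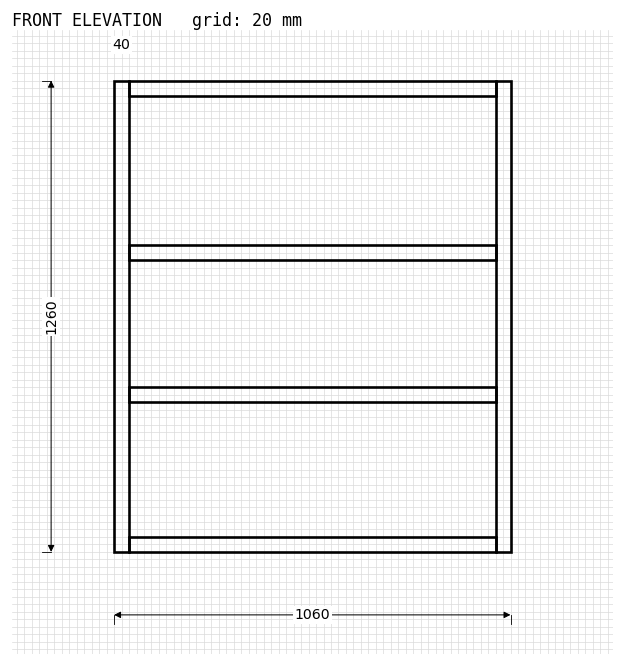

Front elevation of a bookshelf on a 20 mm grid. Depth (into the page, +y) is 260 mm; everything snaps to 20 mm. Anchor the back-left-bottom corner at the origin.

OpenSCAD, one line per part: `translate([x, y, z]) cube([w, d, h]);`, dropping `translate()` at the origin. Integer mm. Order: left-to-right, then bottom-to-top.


cube([40, 260, 1260]);
translate([40, 0, 0]) cube([980, 260, 40]);
translate([40, 0, 400]) cube([980, 260, 40]);
translate([40, 0, 780]) cube([980, 260, 40]);
translate([40, 0, 1220]) cube([980, 260, 40]);
translate([1020, 0, 0]) cube([40, 260, 1260]);


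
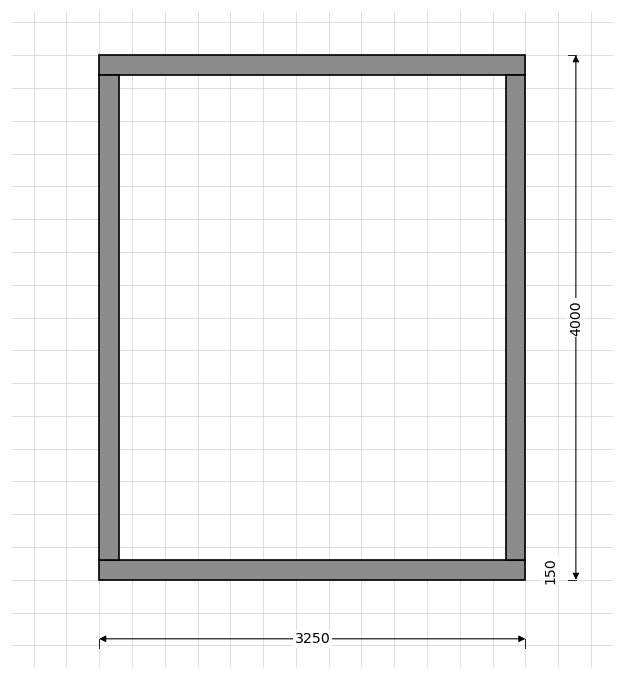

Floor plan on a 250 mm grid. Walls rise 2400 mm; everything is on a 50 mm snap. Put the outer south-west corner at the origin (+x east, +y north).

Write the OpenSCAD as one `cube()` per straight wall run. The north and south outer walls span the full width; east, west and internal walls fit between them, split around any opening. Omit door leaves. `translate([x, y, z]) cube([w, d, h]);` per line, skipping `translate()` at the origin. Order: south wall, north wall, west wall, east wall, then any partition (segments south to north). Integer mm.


cube([3250, 150, 2400]);
translate([0, 3850, 0]) cube([3250, 150, 2400]);
translate([0, 150, 0]) cube([150, 3700, 2400]);
translate([3100, 150, 0]) cube([150, 3700, 2400]);


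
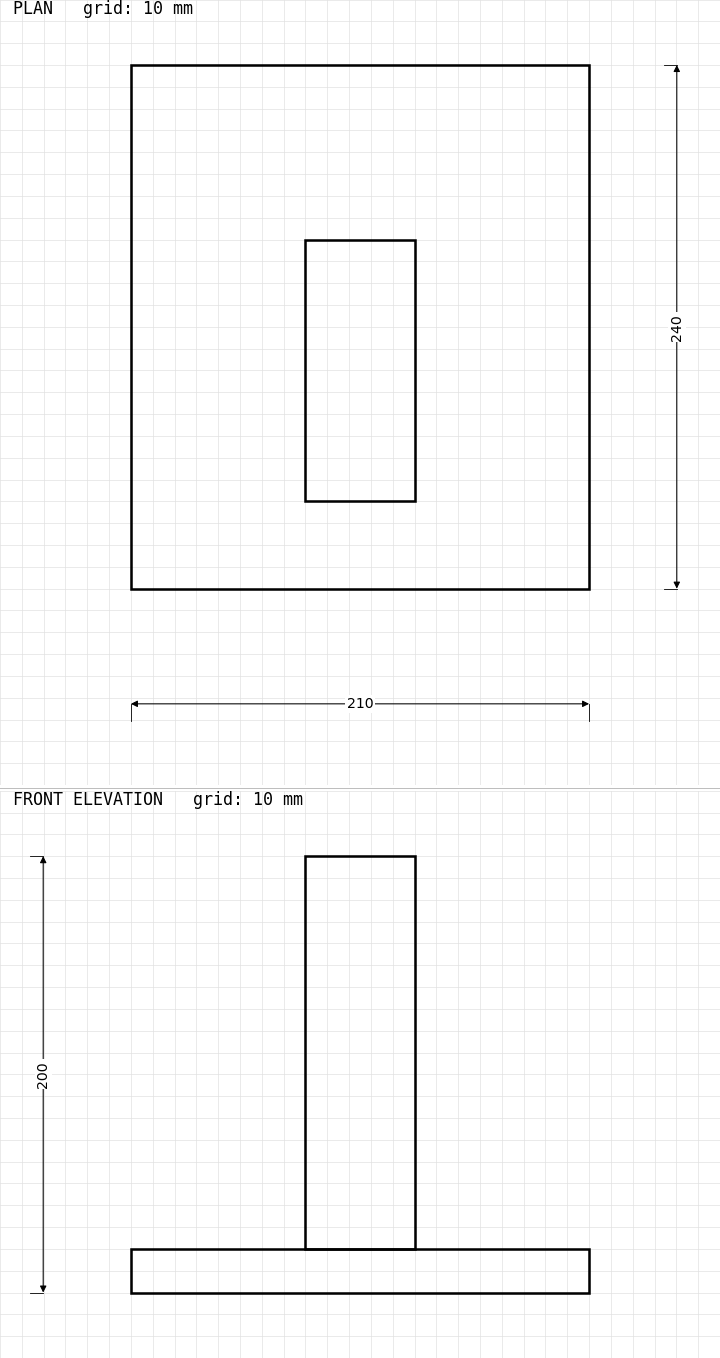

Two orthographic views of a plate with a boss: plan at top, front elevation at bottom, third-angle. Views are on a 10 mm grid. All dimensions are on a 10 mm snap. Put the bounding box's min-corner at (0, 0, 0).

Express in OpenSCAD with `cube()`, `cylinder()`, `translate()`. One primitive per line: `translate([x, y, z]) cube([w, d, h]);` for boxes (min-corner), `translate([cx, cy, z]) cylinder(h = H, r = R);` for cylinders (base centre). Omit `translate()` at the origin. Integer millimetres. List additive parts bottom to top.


cube([210, 240, 20]);
translate([80, 40, 20]) cube([50, 120, 180]);


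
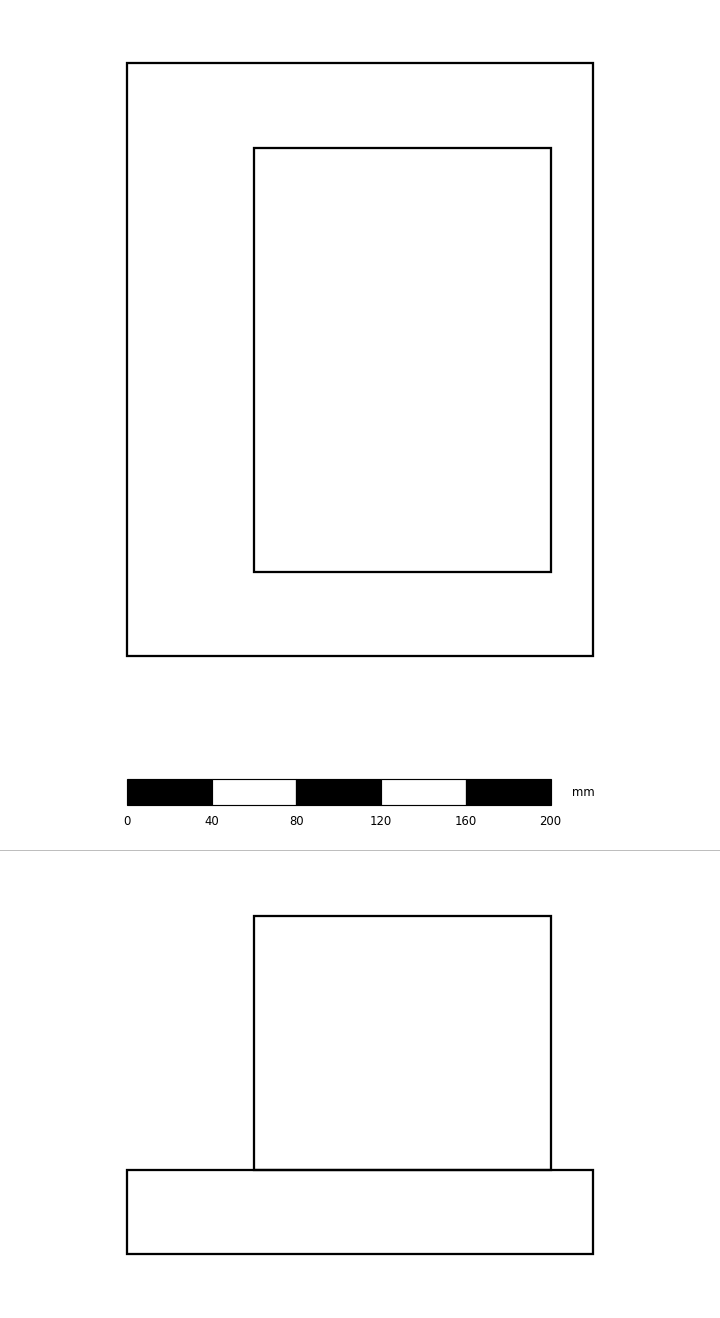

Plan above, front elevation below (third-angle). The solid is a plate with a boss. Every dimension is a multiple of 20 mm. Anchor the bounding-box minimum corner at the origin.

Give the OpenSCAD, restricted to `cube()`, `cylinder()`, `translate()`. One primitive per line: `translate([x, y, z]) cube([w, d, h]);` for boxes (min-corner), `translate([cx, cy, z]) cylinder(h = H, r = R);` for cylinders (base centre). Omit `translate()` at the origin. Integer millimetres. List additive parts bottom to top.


cube([220, 280, 40]);
translate([60, 40, 40]) cube([140, 200, 120]);
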